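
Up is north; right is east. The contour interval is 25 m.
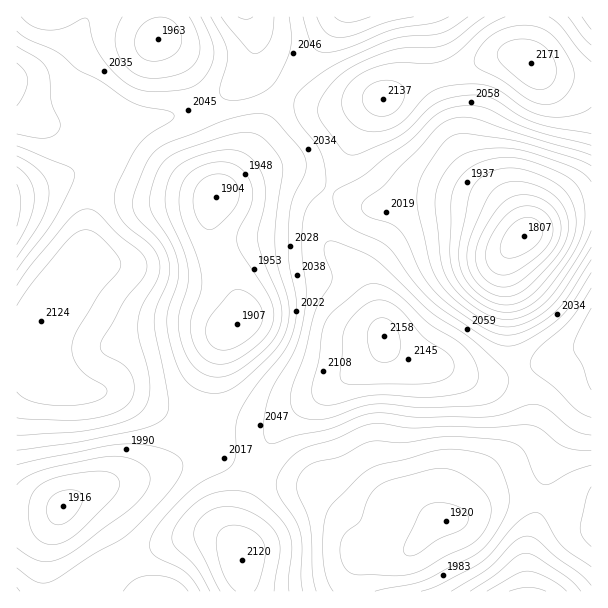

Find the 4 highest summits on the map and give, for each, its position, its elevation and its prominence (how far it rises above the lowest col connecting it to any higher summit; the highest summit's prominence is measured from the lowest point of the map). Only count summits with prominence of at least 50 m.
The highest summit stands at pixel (531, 63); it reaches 2171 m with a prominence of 364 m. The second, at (384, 336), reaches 2158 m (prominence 107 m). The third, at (41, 321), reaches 2124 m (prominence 82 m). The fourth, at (242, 560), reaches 2120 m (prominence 82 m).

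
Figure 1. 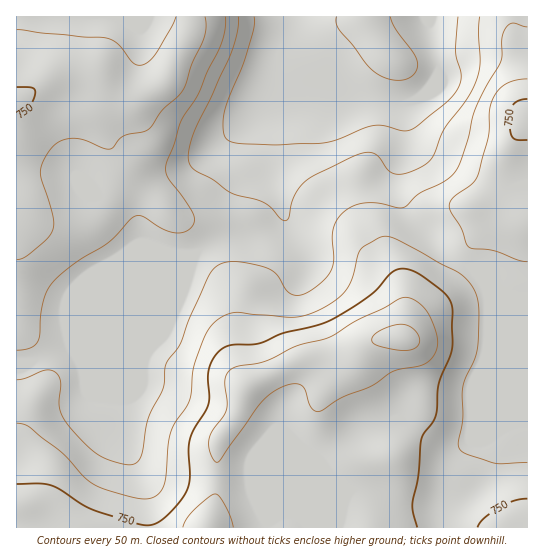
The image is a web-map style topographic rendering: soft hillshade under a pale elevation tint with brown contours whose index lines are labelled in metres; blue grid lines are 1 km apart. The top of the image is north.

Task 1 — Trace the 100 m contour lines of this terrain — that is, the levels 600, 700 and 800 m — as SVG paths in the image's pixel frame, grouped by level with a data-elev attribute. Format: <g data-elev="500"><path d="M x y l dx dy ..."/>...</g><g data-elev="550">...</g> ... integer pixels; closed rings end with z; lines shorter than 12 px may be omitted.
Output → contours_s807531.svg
<g data-elev="600"><path d="M480 17l-2 16 2 30-3 16-10 19-23 31-10 25-4 7-15 9-17 4-9-3-10-14-5-4-8-1-11 3-41 20-10 7-9 13-6 23-4 3-4-2-10-12-8-5-26-7-9-4-16-12-17-9-6-9 0-11 5-18 39-83 5-19 0-13"/></g><g data-elev="700"><path d="M527 463l-32 0-29-9-7-5-1-7 5-24 0-32 12-27 3-13 1-36-3-16-7-12-10-9-60-32-12-5-8 2-18 11-3 6-6 23-5 11-10 10-16 10-15 6-13 2-59-4-12 4-10 8-7 11-10 27-6 39-14 21-4 10-7 52-4 8-6 4-8 2-11-1-26-7-14-6-10-7-27-29-29-22-12-4"/><path d="M17 260l6-2 8-6 16-13 6-9 1-7-1-8-13-42 3-11 7-12 9-8 14-4 10 2 20 8 7 1 13-13 20-4 6-3 13-19 16-14 6-9 8-24 12-26 2-11-1-9"/><path d="M527 79l-10 1-10 3-6 5-6 6-5 13-1 28-11 40-7 9-18 14-4 8 2 7 10 16 5 14 3 4 4 2 21 2 24 9 9 2"/><path d="M176 17l-5 10-16 27-7 8-7 3-8-2-14-18-10-6-92-9"/></g><g data-elev="800"><path d="M233 527l-7-20-7-11-4-2-6 3-16 14-7 8-3 8"/><path d="M216 462l2 0 3-2 40-57 9-9 11-6 12-4 8 1 4 5 6 18 4 3 4 0 23-14 31-12 20-13 26-6 8-4 8-9 3-11-4-15-7-16-13-11-7-3-5 1-19 11-27 12-27 17-33 8-31 15-26 5-8 3-4 5-2 7 2 21-1 8-3 7-10 13-4 9 1 13z"/></g>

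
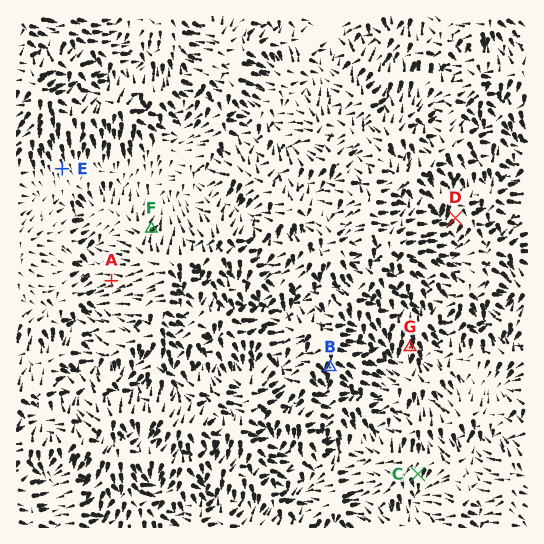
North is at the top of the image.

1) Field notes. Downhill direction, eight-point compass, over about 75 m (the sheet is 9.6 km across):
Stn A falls W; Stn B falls S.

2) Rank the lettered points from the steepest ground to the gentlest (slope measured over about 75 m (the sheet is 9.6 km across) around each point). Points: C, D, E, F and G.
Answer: G F D C E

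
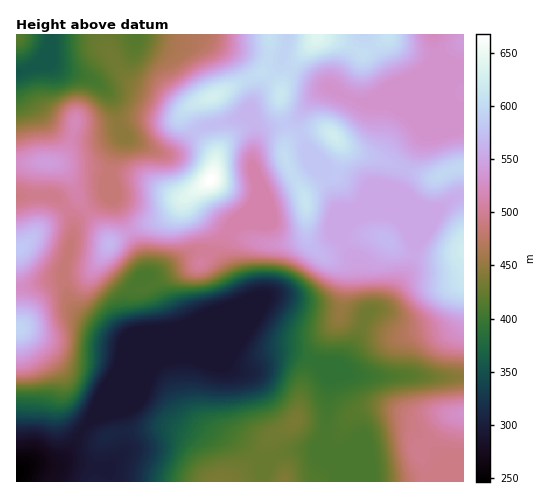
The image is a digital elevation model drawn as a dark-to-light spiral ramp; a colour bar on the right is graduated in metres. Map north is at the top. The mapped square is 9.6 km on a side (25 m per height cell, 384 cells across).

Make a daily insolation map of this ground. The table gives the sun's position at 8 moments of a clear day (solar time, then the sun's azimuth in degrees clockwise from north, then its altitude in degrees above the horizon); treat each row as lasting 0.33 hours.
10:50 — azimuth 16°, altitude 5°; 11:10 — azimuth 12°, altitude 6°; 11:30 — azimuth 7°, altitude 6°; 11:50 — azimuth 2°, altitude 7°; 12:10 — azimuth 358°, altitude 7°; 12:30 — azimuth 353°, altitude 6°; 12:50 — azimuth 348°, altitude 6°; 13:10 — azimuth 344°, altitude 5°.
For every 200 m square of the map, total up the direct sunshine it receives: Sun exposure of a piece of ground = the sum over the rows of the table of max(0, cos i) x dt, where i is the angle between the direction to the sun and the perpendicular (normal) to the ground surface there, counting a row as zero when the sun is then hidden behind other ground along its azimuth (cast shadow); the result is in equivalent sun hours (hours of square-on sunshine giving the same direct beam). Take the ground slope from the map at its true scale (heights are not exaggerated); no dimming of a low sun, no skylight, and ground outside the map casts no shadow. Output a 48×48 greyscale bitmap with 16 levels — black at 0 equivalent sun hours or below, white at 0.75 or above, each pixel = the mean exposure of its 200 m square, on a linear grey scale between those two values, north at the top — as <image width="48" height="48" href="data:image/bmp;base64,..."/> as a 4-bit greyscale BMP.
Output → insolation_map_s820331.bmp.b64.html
<image width="48" height="48" href="data:image/bmp;base64,Qk32BAAAAAAAAHYAAAAoAAAAMAAAADAAAAABAAQAAAAAAIAEAAATCwAAEwsAABAAAAAAAAAAAAAAABEREQAiIiIAMzMzAERERABVVVUAZmZmAHd3dwCIiIgAmZmZAKqqqgC7u7sAzMzMAN3d3QDu7u4A////AFVmZmZmZmZ3d3d2ZmZmdmZmZmZmVVZmZiNEVVZlZmd4iIiHd2Zmd2ZmZmZVREVWZhESNFVVVmd3iImYh3ZWd2ZmZmZVRFVVZhABI0VERVZmZ4mYh3ZVVVVlVWZURVZVVAAAEjVlREREV3h3d2ZlRERVVVVURWZUQwAAACV3dmVVZ3d3d3d2VERWVVVERWVDMgAAABNYmYh3d3eJmZmYdlVmZVQ0VWVDMwAAAAJVZnmYiJmru7u6l3ZmZlRFZ2ZmdwAAAAFFZmeYiZq8zN3LmHd3d3Z4mqq8zAAAAAElVVV4iZqrvMzLmId3eIibzd3u7gAAAREUVVVniJmZmqqpmId3d3iZq7u6qwAAAjISRURXiIiIdmd3iIdmZmVVVVQyIgAAEkQyM0RFZ3ZVVURFeIdmVUMhEREAABEREkVUMzREQzQzRVREVmVDMzIhERAAAAASNERDEiIjIhEjM0VVVVQxEjQzMyIhERI1ZkMRAAAREQABEiNFVVQyEkVVVUMzM2Vnh0IAAAAAAAAAAAASNFVUMzVndlRDM6mIdkEAAAAAAAAAAAAAASI0QyJGZTIREbuXZTEAAAAAAAAAAAAAAAABEQABIhAAALuoZDEAARAAAAAAAAAAAAAAAAAAAAABEXiHZDEAASIQAAAAAAAAAAAAAAAAASNEQzRWZUIAAAEAAAAAAAAAAAAAAAAAAlZmVQEkVlQgAAAAABEAAAAAAAAAEjIiI0VVVRESRmZAAAAAACRBAAAAAAATVVVDI0VVREISRWdSEAAAAAIzEQAAABJWZVRDRGd2VXUyNWZmUgAAAAACMzRVVDRnZUREVmaIdqhkRFaJpyAAAAABNWiZhURWZmZmdmZ5mLuoVEabynQyAAAAJGZnZDJFZmeIdmZomczLhUabuphkEAAAAlZlQyM1ZmZmZmZnmqq6hUaJmIdTMhAAADZVM0VEVVZmZmVVeWZ2VVZ2ZmVVZkEAACVTI1dTI0ZmZlIRRjMiI1ZmVUV5u5QQE1ZSI3hkNEVmVTIREhERE1VVVWet/9p1Z3ZCJIhlVURDI0VUITMiNFVWaJvf/+yod2UyNnZlVDIzRXmpZHd3dmZ3ms3aiZqpZEMzRmZUIjRWaJq8u7u7qHd4mrpzAUeqcxI1ZmUxE1Z3eImrzMzMp2Znd3UgACe8pSE2h1QiR4mId3d4mszLlkRWZUMhADaaqFNGd2VWmqmIh2ZmZru6h1VnZURVMiIjZ2VEVnis3KiIh2ZmZqmZmpmZh2eJhSAAE1VCJHrN2od3dmZmZZiKzv3Kh3iaumMQATRDI2m7mGZmZmZmVaqr7/64ZneK3tuGQhJFVEZ3ZURFZmZmZbu7zMqFVWd5zv/tpjI2dkMjMhEkVWZmZomqmHZEVniJrO//7IVGdjEAEQARI1ZmZiVndlQ0V4iIib3v7blmZSAAAREQATRWZQJWZURFZniHd4q7uphlZTAAATQhATRVVBE1VVVWZmd3Zmd4dmVVVlIRFGZTI1ZmVURWZmZmZmZmZmZmZlVVZmVVVmdlVWd3dg=="/>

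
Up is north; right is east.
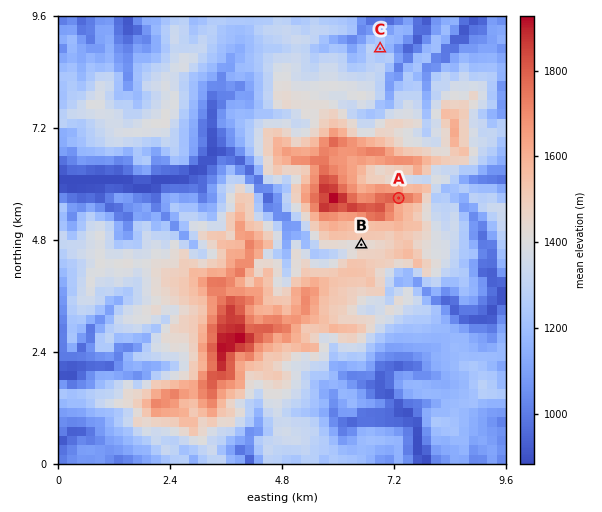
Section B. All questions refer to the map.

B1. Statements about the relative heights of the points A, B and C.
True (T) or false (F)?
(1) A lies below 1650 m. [F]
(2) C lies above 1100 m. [T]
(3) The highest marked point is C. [F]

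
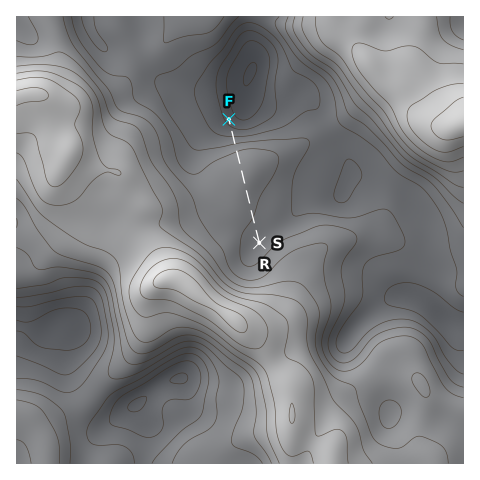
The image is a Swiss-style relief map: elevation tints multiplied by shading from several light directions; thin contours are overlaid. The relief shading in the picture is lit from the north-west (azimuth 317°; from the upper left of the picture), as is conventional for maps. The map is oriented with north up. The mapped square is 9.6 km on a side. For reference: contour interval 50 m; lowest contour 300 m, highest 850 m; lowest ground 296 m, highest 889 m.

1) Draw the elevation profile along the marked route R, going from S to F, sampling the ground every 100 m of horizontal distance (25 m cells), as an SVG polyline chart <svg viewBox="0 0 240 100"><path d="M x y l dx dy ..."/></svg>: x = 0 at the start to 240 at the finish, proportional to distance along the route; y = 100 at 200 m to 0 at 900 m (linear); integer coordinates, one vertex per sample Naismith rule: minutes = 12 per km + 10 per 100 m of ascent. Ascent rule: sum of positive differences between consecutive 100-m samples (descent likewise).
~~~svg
<svg viewBox="0 0 240 100"><path d="M0 54l9 0 9-1 8-1 9-1 9 0 9-1 9-1 8-1 9 0 9-1 9-1 9-1 8-1 9-1 9 0 9 0 9 1 8 1 9 2 9 3 9 3 9 5 8 4 9 4 9 4 9 2 8 2 3 0"/></svg>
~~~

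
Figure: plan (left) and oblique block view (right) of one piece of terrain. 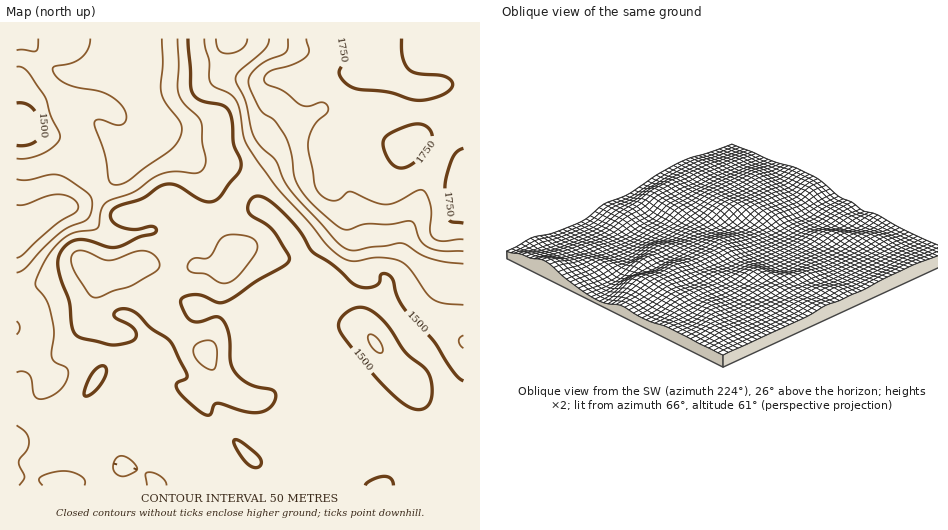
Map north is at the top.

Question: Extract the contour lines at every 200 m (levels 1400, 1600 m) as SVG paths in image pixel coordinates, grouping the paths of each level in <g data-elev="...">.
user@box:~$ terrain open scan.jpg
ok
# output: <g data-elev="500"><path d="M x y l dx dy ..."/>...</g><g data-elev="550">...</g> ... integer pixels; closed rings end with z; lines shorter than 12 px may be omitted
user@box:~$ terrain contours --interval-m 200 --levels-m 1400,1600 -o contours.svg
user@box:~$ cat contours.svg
<g data-elev="1400"><path d="M17 321l3 7-3 7"/><path d="M17 179l11 1 24-6 9 2 27 17 3 5 1 6-1 10-4 5-18 8-8 5-18 17-17 19-9 5"/><path d="M38 39l-2 12-19-1"/><path d="M162 39l1 24-2 29 5 11 14 20 2 5-1 6-5 10-8 8-40 29-12 4-5-2-2-3-4-26-11-31 2-3 3-1 17 6 6 0 4-6-1-9-8-9-12-8-30-6-11-4-7-6-4-7 1-3 16-4 11-5 7-9 2-10"/></g><g data-elev="1600"><path d="M269 39l-3 9-27 23-3 5 0 5 10 21 5 26 4 10 7 9 14 13 8 21 11 15 41 45 12 9 8 0 46-7 28 15 15 4 18 2"/></g>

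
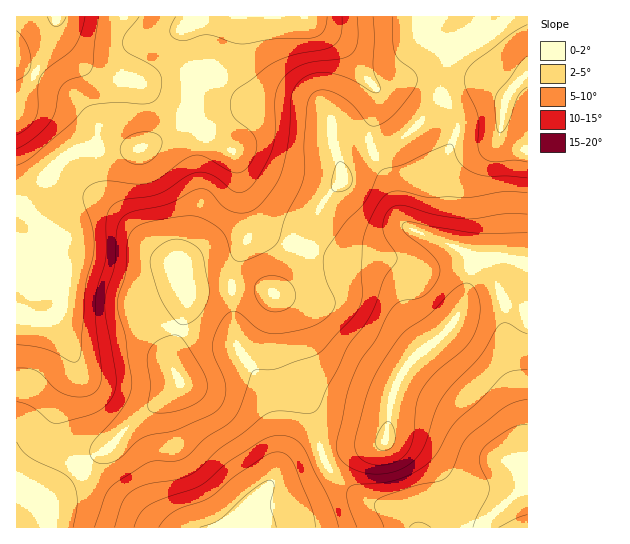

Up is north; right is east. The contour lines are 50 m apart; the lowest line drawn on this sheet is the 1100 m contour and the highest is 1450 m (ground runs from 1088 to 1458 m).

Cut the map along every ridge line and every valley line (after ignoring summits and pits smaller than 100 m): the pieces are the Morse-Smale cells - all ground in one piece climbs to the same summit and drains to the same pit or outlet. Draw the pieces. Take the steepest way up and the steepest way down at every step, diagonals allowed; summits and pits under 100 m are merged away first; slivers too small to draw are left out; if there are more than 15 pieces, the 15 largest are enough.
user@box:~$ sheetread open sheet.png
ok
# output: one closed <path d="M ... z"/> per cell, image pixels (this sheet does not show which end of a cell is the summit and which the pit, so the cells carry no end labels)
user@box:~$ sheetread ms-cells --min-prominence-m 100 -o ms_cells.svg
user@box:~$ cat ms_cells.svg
<path d="M483 16l-21 23-16 6-16-2-7-6-3-7-1-14-205 0-21 7-6 4-2 10 7 32 0 36-7 14-15 14-33 16-52 0-15 4-15 13-33 39-6 1 1 282 10 3 18 10 38-36 26-17 20-23 36-26 14-14 1-4-8-15 0-13 13-43 2-19-2-4 2 2 68-1 20 5 13-11 7-9 17-50 12-22 19-20 0-11 4-6 18-9 20-7 18-11 39-40 15-9 16-4 9 1 25 13 6-11 15-13 0-5-31-30-10-14z"/><path d="M527 75l-14 12-7 12-13-10-11-4-9-1-16 4-15 9-39 40-18 11-20 7-18 9-4 6 0 11-19 20-12 22-17 50-15 17-7 4 4 12 2 32 4 23 5 12 24 37 13 51 12-6 38-10 10-4 6-40 4-14 12-21 15-15 14-10 16-16 7-11 10-33 2-25 34 1 23 6z"/><path d="M255 288l-70 1 0 21-13 43 0 13 8 15-1 4-14 14-36 26-20 23-26 17-39 37 6 26 205 0-7-13 0-4 22-27 11-7 25-8 18-8-12-51-24-37-5-12-4-23-3-40-5-6z"/><path d="M471 256l-2 25-10 33-7 11-45 41-12 21-4 14-6 40-10 4-38 10-11 5-1 3 7 10 19 18 20 12 30 8 11 10 5 7 110 0 1-263-23-8z"/><path d="M213 16l-196 0-1 189 6 0 33-39 20-15 62-2 26-12 12-8 10-10 7-14 0-36-7-39 5-6z"/><path d="M325 461l-44 16-11 7-22 27 5 14 4 3 159-1-4-6-11-10-30-8-20-12-19-18z"/><path d="M527 16l-43 1 3 8 10 14 30 29z"/><path d="M481 16l-60 0-1 14 3 7 7 6 16 2 16-6 14-14z"/><path d="M21 488l-5 1 0 38 33 1-1-15-4-11z"/>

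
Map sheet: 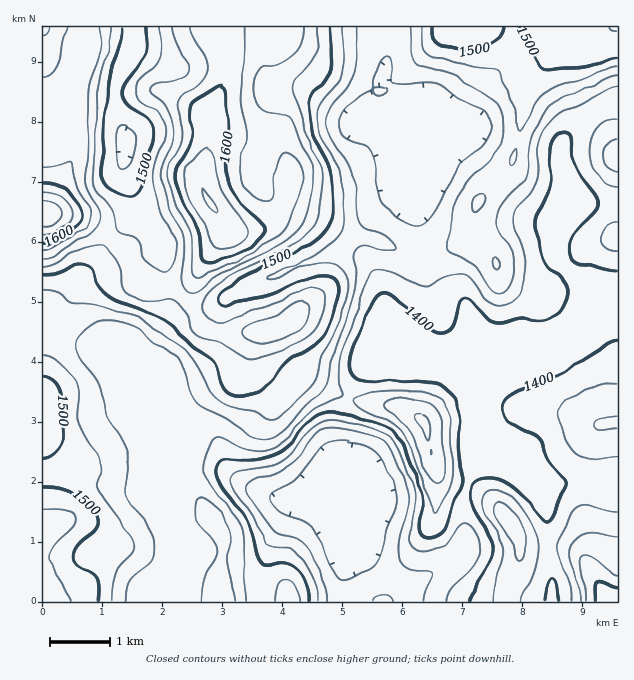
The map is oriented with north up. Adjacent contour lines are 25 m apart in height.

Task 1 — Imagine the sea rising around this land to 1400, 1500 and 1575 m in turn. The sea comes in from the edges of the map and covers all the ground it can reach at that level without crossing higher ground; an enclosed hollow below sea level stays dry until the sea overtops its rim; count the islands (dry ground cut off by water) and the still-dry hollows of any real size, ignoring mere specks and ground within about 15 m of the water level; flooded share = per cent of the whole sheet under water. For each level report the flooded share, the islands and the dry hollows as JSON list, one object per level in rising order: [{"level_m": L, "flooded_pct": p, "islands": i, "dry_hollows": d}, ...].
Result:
[{"level_m": 1400, "flooded_pct": 20, "islands": 0, "dry_hollows": 0}, {"level_m": 1500, "flooded_pct": 73, "islands": 0, "dry_hollows": 0}, {"level_m": 1575, "flooded_pct": 94, "islands": 0, "dry_hollows": 0}]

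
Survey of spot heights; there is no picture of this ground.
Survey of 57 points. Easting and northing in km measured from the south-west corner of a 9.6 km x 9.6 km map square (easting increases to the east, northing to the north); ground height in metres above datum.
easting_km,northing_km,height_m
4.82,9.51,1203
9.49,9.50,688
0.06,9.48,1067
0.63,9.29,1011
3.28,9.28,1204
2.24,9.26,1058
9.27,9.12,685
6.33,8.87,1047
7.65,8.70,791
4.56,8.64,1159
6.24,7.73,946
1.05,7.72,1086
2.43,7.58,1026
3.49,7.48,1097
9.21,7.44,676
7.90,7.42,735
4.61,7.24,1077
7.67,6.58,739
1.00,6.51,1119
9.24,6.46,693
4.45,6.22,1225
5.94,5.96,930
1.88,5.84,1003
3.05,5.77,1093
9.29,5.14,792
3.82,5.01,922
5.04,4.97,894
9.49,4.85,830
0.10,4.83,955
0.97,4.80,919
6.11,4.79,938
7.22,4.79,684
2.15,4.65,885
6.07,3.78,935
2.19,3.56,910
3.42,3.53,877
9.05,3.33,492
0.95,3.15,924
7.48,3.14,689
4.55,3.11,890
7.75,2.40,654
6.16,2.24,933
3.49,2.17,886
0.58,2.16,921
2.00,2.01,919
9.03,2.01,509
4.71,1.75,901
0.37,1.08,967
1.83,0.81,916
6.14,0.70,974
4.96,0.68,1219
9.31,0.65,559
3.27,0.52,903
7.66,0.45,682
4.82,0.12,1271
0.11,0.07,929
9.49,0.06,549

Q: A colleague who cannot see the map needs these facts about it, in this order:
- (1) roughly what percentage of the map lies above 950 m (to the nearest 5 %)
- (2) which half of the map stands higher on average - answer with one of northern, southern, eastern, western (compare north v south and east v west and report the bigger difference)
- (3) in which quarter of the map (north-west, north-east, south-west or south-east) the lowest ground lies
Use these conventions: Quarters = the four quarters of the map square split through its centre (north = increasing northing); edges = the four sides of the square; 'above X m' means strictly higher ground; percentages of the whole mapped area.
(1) About 35 % of the map lies above 950 m.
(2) Taken as a whole, the western half is higher than the eastern.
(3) Look to the south-east quarter for the lowest ground.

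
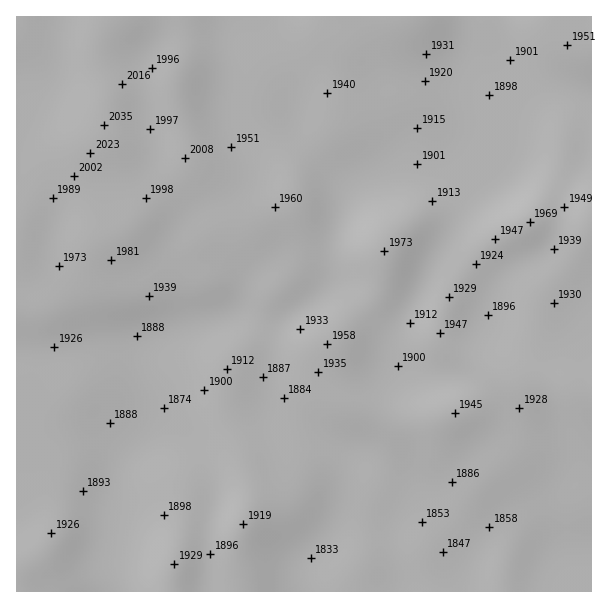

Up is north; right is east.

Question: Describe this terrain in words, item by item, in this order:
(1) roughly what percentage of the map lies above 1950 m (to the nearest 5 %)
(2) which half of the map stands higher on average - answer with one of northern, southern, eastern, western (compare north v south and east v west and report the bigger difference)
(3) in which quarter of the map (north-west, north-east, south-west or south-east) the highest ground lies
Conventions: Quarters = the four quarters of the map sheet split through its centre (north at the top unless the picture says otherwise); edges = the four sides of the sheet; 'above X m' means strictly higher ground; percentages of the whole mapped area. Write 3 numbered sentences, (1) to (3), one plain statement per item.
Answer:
(1) Roughly 25 % of the ground is higher than 1950 m.
(2) Taken as a whole, the northern half is higher than the southern.
(3) The highest point lies in the north-west quarter of the map.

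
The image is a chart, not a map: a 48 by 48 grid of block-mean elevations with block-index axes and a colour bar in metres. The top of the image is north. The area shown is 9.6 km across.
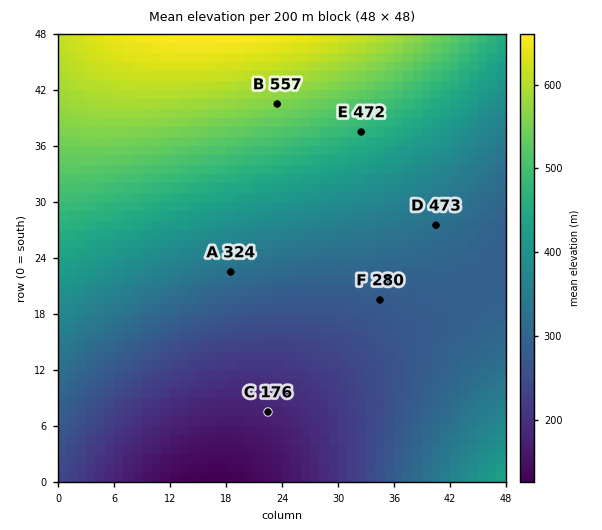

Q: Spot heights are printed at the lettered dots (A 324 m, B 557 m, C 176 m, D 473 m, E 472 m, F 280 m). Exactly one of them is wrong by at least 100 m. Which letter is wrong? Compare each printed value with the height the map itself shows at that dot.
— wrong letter D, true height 323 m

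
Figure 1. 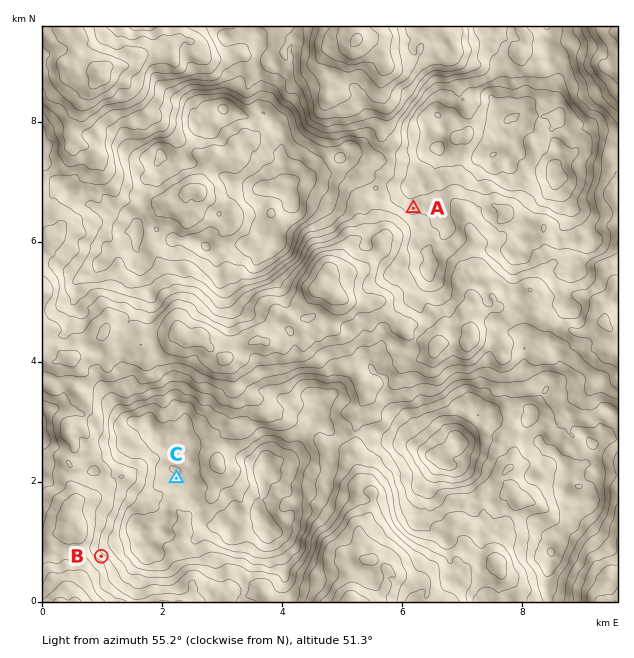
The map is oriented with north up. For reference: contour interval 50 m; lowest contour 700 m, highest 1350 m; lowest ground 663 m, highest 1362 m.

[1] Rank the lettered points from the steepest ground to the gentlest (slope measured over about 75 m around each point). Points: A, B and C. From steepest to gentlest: B A C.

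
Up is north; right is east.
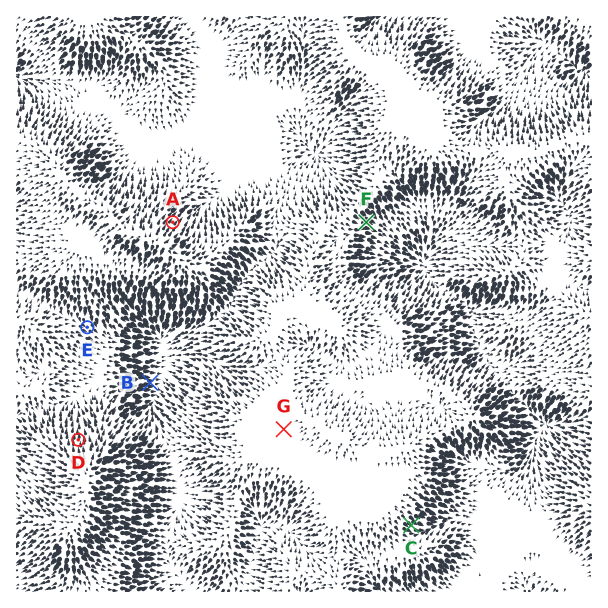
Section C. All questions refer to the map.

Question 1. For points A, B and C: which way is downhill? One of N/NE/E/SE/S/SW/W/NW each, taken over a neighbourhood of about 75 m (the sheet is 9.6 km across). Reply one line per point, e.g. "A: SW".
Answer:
A: NE
B: E
C: SE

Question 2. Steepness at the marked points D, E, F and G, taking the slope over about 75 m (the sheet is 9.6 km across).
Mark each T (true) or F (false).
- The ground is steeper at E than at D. F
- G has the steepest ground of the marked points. F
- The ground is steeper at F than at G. T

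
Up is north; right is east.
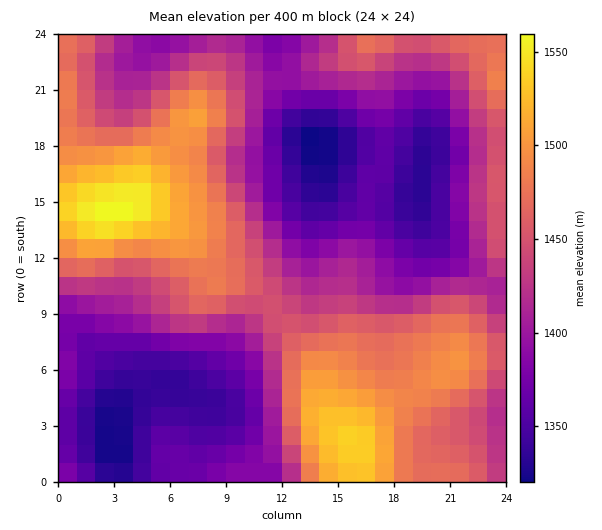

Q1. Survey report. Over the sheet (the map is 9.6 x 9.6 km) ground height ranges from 1320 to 1560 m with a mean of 1425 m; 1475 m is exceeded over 21.6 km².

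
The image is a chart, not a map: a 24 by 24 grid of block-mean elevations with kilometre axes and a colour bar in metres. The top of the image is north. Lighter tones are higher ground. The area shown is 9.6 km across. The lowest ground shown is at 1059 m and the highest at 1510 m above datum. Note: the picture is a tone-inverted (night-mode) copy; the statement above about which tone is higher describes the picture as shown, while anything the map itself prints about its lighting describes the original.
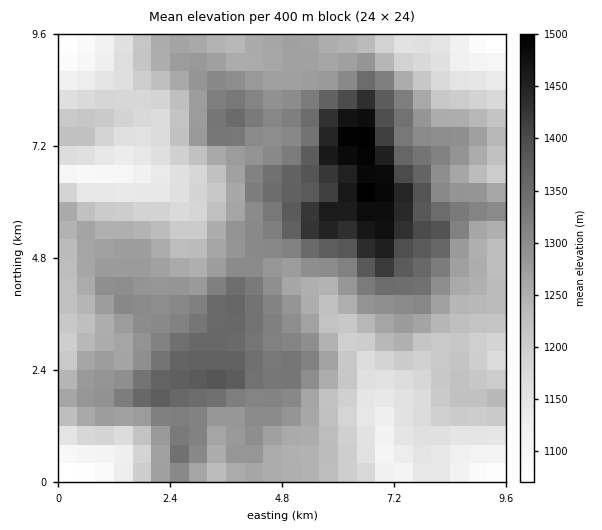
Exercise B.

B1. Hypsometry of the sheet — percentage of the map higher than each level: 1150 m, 90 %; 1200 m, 76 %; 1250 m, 57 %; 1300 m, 32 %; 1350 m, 15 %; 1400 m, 7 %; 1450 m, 4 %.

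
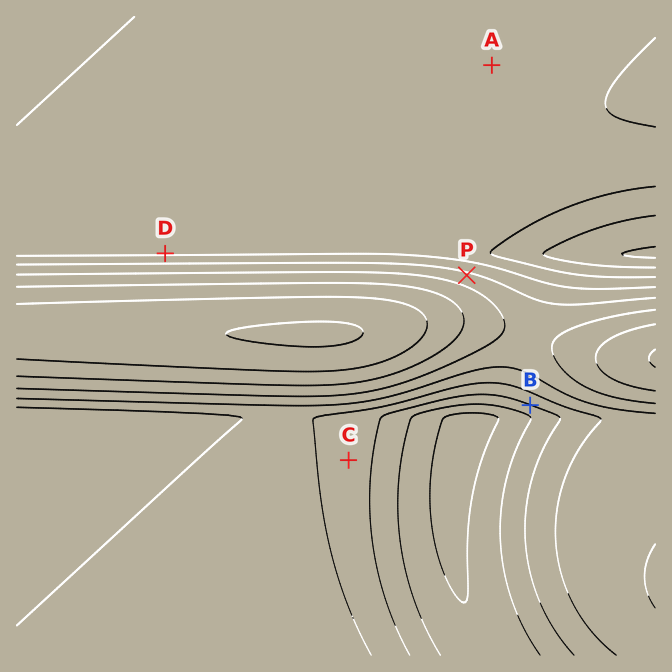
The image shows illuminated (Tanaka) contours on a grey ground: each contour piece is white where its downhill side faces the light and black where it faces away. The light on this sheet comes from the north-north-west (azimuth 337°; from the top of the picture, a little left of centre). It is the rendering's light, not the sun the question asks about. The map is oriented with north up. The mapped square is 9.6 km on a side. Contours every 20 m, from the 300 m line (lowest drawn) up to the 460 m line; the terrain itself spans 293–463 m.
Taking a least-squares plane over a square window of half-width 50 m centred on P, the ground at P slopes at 6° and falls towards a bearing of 15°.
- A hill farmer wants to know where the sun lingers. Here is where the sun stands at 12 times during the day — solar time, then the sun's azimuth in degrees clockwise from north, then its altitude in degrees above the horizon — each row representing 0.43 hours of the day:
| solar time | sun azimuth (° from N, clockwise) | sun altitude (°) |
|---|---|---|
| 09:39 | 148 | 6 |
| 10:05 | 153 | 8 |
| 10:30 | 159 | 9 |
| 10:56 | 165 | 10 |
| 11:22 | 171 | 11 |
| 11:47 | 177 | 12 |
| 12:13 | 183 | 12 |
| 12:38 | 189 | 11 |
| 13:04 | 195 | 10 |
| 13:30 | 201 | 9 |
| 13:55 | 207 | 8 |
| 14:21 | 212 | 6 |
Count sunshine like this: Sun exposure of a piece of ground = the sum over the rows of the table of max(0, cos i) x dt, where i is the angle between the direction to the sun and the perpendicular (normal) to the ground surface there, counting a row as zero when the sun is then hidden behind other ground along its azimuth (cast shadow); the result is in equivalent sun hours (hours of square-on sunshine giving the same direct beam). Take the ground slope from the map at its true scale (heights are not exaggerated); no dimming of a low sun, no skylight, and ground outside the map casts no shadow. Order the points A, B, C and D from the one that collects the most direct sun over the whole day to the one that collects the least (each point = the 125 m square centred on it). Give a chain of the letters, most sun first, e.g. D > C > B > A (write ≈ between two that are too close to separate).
B > C ≈ A > D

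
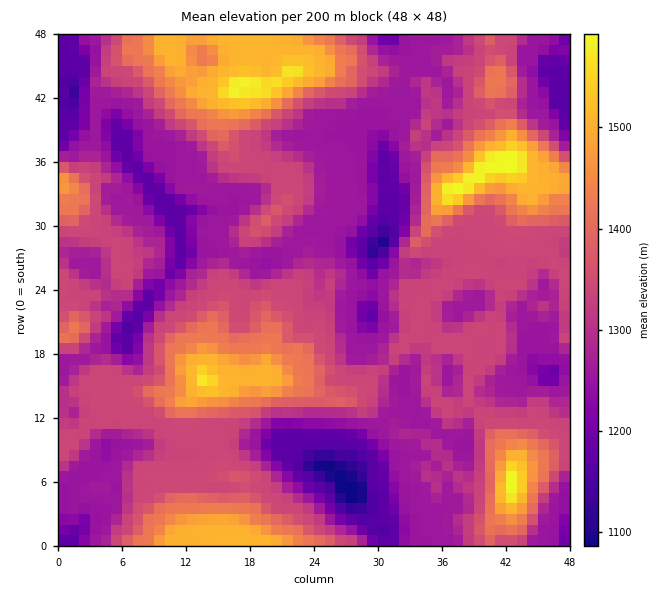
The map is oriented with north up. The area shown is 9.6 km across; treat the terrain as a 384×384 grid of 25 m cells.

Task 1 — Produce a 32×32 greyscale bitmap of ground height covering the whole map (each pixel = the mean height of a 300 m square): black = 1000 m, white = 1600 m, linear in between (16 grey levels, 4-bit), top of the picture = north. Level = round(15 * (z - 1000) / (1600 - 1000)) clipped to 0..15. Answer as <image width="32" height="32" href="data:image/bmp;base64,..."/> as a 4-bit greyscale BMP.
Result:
<image width="32" height="32" href="data:image/bmp;base64,Qk12AgAAAAAAAHYAAAAoAAAAIAAAACAAAAABAAQAAAAAAAACAAATCwAAEwsAABAAAAAAAAAAAAAAABEREQAiIiIAMzMzAERERABVVVUAZmZmAHd3dwCIiIgAmZmZAKqqqgC7u7sAzMzMAN3d3QDu7u4A////AEVom83d3dy6mHVFZmiZl2VlZ5q8zMy6qYZURWZ4q7lmZmaJq7u7qYhkNEZmZ5zbdmZ2iZmZmZh1QyRWZ3ic65Z2ZomZmZmHVDI0Vnd3nOyoh2Z4iIiYdUQzNFZ3dpvcqYhmZ4iIh2REREVnd2aLu6mIiIiJmIh1VVVmd3Z3iZmYeImJq7qqmIiIiHZoiIiIh4iZmrvdzLu6qph2eHh3d3d4iYib3t3du5mIdnhoh2ZWZ4dnq93MzLuYd4d4eIh2ZphlR5u7u7uqmGZ4iIiIdmeqdUaZq6mqmYdmaIiIiHZomYdVeJqZmZiHZGiId4h3eJiHdGeJmZmYh2Z4iHd4h3iYeIZWeIiIiIhmaIiIiIh4h3iHZGd3Znh3ZGd4iIiIiHd4iHRWZ3ZnZlNHmIiIiIiIiIdkZniYdmZUNZmIiZmIqYd2VGZnmYdmZUWLqZmqqrqGdUVmZnmYdmZEfNyqvLvKh2RWZnd4mHZmRXzv3N3cmYdVZmeIiIh2ZkZ7vf/93Gd1RmZomYiHZmZWeave/blWZFZniamHZmZmZoeJvNuWRWVmeau6qYdmZmZ4eJqoZUVmZ5q83cuYd3ZmeHiZhmRFd4irze/uy6mHdnhoqpZURHiavMze3e3bqIZ3eJuWRER5q8273d3d26h2Z4iZhlVFeavdzN3d3LqXVmZ4mYZl"/>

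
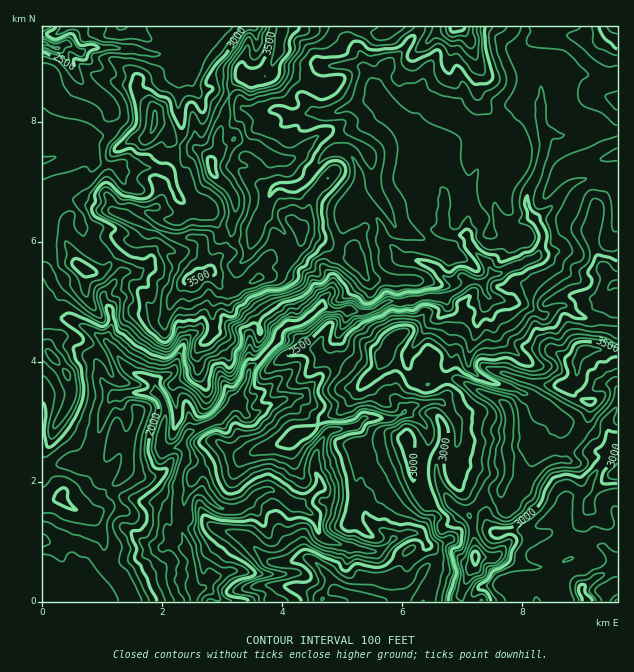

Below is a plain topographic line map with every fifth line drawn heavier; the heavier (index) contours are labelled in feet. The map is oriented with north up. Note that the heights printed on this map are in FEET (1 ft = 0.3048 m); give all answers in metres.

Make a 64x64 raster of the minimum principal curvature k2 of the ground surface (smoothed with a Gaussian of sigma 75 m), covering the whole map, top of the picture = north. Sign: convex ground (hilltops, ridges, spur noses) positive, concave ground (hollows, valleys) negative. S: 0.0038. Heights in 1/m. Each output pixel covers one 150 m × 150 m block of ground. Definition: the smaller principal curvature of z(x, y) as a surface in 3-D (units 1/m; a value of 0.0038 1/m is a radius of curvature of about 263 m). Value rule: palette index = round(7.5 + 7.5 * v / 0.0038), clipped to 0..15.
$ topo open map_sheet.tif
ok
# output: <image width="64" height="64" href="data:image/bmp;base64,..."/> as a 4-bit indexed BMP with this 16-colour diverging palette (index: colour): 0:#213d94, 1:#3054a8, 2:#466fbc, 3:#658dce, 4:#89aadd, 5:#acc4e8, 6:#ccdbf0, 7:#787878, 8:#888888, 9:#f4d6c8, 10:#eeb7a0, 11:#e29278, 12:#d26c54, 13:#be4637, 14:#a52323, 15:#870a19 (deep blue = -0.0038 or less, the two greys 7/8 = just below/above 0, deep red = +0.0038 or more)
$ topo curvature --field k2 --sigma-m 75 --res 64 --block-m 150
<image width="64" height="64" href="data:image/bmp;base64,Qk12CAAAAAAAAHYAAAAoAAAAQAAAAEAAAAABAAQAAAAAAAAIAAATCwAAEwsAABAAAAAAAAAAlD0hAKhUMAC8b0YAzo1lAN2qiQDoxKwA8NvMAHh4eACIiIgAyNb0AKC37gB4kuIAVGzSADdGvgAjI6UAGQqHAId4h3Z3h3d4RYRUNGdmZph3iIh3h1VZhYlmd3eIlhZ2d3h3Z3iHd3ZVVoiIeIh2d5d3d3d3ZFd1E0Znd3djOJd3d3Z3eHd3d1ZUVmVVVmRWdld3d2d1RmZlNGZ3d2VDZ3d3d3d4d3d3R2UxESNERXiFeHZ3Z4ZEaaVUV3iHd4ZFd4d3h2Znd4c2d3ZniId4h3VoZWZlhjaJlZdGd3eIiHV4d3d4iGZmdTeHd3dmZ4h2ZDECWIZUR3iliFVnd4iHZnd3d3eIZVVVRnd3h2VndlEAJGUliDMzRnVndWd3dmZoZnd3d3VXdnRXiHiIVXeHIWh3h0MiNoM1VCNVd4dnd3dnd3d2RXh2dFiXd3dHdocWmZdlaGVGllZjRENGd2d3d3eIiIdoiHZlN3ZUVVh2ZDV4hmd3ZmNGeWR6l1VWZ4h2d4h3iHh2Z1ZHUBEleHVEdWd2eHdnlXh3ZXmXdlZniHZ4h3d3VEVnVlUkd0NnQ1R2Z3Z4dmh1eFVmiIeHVmZ3ZmiYd3Znd3ZEZEiIdTNGhjRnd3d2eGZ2RneYeIdlZVZlaIdnd4iIiEKVWIh3ZXeINWd3d3aHV3Vmd3d3d2VWRXhmZmd3eIdoYIZXiHZmd3Ymd3d3Z4dYdWdmZ3d3VndiaWVmZ3d4d0aCRWd4d3Z3dSd3d3dnd0h1d2eHdmd3iHU2dmd2d3d2Q1NGd3iId3h2FoiHd2d3R3Vnd4h2Znh2ZlZ3Z3Zod3dCQlmId3h3iHcjmYd2eIhWdld2d3Z3d3dmVlhmdliHd0KDFplXdnd4iGBGdnd5qEV2V3dndnd3eHdlSHZmR4d3UHYgA1hld3iHZBADd2eWJoZXd2h1eHdmdkZIh2dGhohwdzYwN0RXiGZmiGEAATNohGd2V4V3dmVmRUeIZ1R3qoBmKJUER1RmZ2V3dVeFNFdEdlVohnZVVohiVnh2dEVmMGRHiENWdjNEVnd4Z3VlMjZmd3l0RFZ3iYNmeHZkQzQVhFeXNCZWd1NomIh2ZXiYVWiHUgNXiIdWc2aIdkaIdDV1iHM2BHRXhjaIeIdmiIhmd0ADZ3Z4eHZVV4llWHMTUiWIcngBmFRoZFZnd3Znd2diF4h3VFRod3Znd1VnMmd3I3dUiSA4hkaHZ3ZYhleHZmGIeGMjRYh3dnh1VnYWd3dAh3Z2NAOYZ4dmZnmGRol2cnZmNGiGeIeGhlZ3Ykd3eXBZl3g1YDZ4llVnd4dTiXZ0Z2VneIVpmJV3iIUjd3eKgQaJiCWjB4Z3M4hnmZRHZ3ZXZ3aHdXd3ZHd1ImJneIlkUmdSNHQAJXlxd3eJl1Znd1dnZ4dWdlVVZVNHgWl4iGWFZkhlZmMQOINEV4iFZVZ3VndndEd0NFZ3ZXhwWXh3doZmd2Z3dnQBAAAARVWYRHhld2ZGVEZ3h3dmhzNWeFiGh2eHdVVWd0F2WJIAAAAUmHREVWmHd4eHd2eGNHd3V3eHWIhnZod3UjZ4lkhmQ0I4Y3h3ZniHd4dnd2ZzSHZ2eZdnZnh3mIZmJniXaHmIZkIjd4d3d3VWeGZniYY0RnZoh4hlaIeIZXQ2eHZ3iIUlRXMjZ4d2Z3h2V3iHZlZlVmZ3h2RHd3d3VGeIdmZUImhncmQRRmd3aJZnd3VWaIdXZVZ3h0WId3dlZ4h2dVVneYYVaIUjVmVWdmeHZWaIh1VmZ3Z3VHd2eHZWmHZWd3d4cll3iHJ2ZmZWZ4dmd3dnd3eJhWZkaHWIdlaHdVh3d2VDiYd5knhnh2Znd2VENXh2Zod0Z2RXV4mGZneEeHdmRmRod3hieHiIdWaHRWd4h1RUVVV3dUZ5iIZmeGV3dnhYdXd3ZTWId3h1dmZXiYh2eHZlVWiGRYh3dmZmV4d3h1d2h3iFRld2eIV3d2Z3Z2V4ZWZlaIdVeGdmZmZ4h3eHV3d3d3RZZXd4dXd3ZZlkM1dWdlZodmVVV3dmVod3d4dnh3d3dEiFZ3dmd3dkd0RneFdmd3dVZkQ0eIZVh3d3dnd3eHd2N3dVZnd4eHVmRnd1V1aXZVdneGNYmER3Z3d2h3d4eIhFiHdmZmd3dlRFVVZnVodWdmiIdRaYNYhnd3eHeHd3iGN4iId3ZmZ2V2VmeGZml3ZmeHeIQkQ3iGd4d4d4d3d4c3d3d3iHdndXhnhXZYdnd1eHdnd1RWeIZ3d3d3d3d3iEaHd3eIiHd2RniYV0dmh5ZnZ2aHd2d3dnd3d3d3d3eHVmZ3d3h3d3dVZnh2N2WHd1Znd2iIdmZ3d3d3d3d3d4dWd2ZmZ3d3d2VVeIYnVXdXd4dmZWd3d3d3d4iHd3d3d1iIh3d3d3iHZVeJlThViGVVVWZUQ1Z3d2d3d3d3d3d3Z4d3d3d3eHZlZ3iFSEZ3RFVWd2d3ZWd2d3ZmZnh2Z3dnh3d3iHd3ZmZ3ZmZmRmVFdmVWaIiHZmZ3dnd2d2Znd2eHeIeId2Vnd3hmZnZnZ3iYh2VniIdmZ4d2eIZniHZ3Z3d3d2mHRod3eYd3ZldnmHiZZWZ4h2Znd3V4hXiHdnd3d3ZmaZZIZnd4dndmVneYZnZlZUM0VmVndVh1eHdnZnd3d3d5c2Roh3ZVZ3Z1VohFd3ZVZ3dWVEd2RmZ3dmZnd3d3d2ABIhERE1Znd3dVaFR4hlZ4hld3Q3hVZndmZnd3d3eHhHNJd3d3eId3d2VYVIdld2dlaJmDSGZ2eFVmaId3d3eGh1d3iYd3d3d3ZTIkZ3eIZ3Z3iIdFZql2Vndnd3d2eJ"/>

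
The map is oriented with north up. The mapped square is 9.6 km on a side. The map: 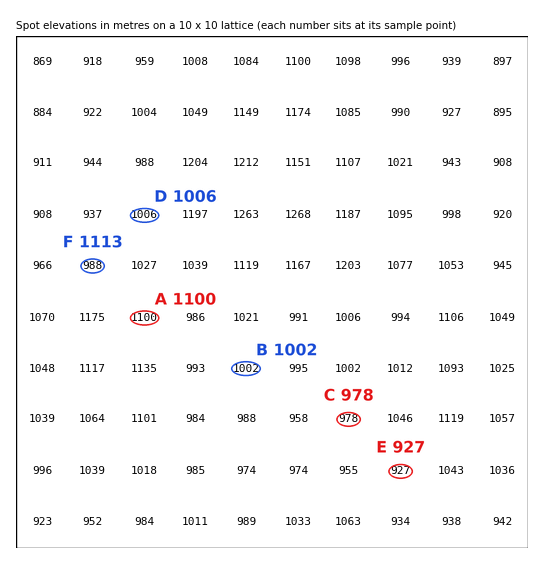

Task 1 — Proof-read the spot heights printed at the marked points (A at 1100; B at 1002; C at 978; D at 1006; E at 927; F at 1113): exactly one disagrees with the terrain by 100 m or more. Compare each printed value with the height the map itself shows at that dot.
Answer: F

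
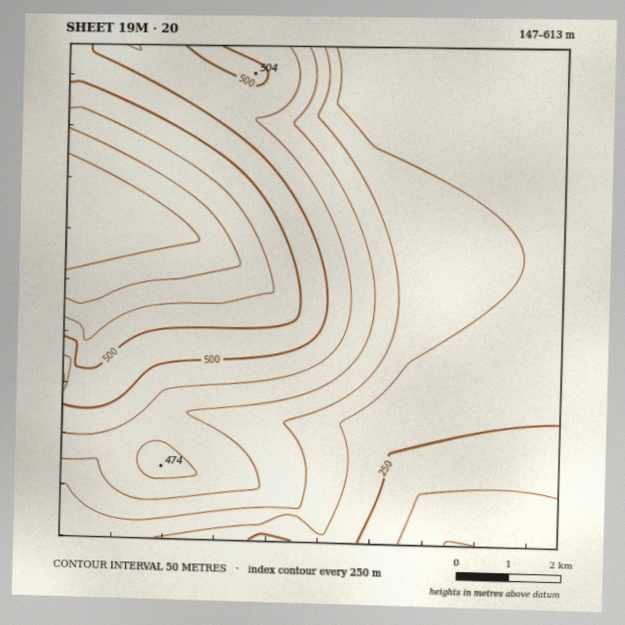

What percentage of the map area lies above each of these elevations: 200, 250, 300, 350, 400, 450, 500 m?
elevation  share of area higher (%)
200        97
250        92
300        68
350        51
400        38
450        24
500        9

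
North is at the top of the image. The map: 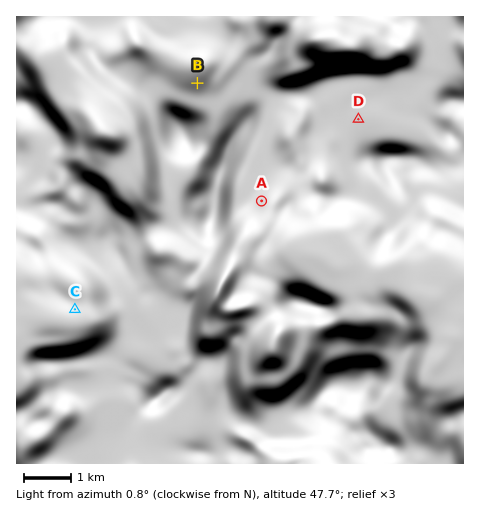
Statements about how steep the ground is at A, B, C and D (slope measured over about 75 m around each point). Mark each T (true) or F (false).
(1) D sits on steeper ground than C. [F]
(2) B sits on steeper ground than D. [T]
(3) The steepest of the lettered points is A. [T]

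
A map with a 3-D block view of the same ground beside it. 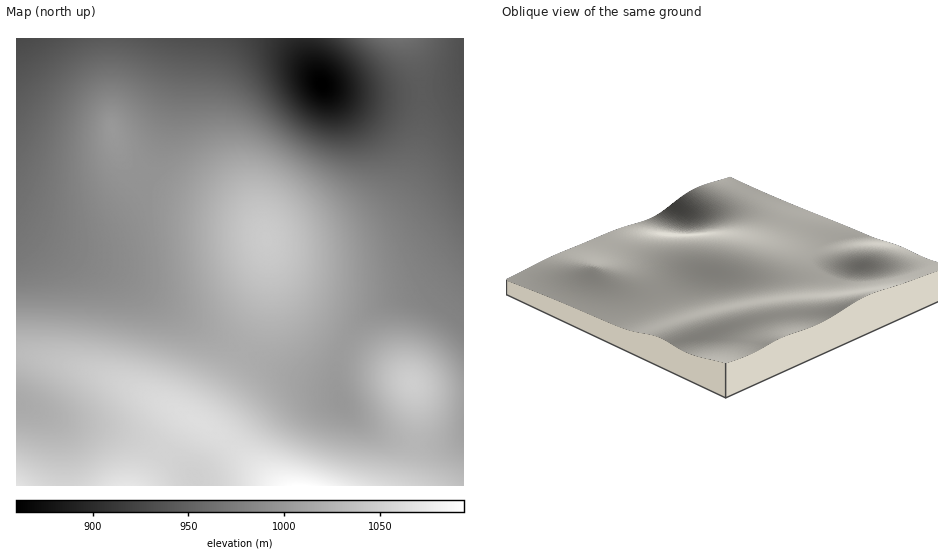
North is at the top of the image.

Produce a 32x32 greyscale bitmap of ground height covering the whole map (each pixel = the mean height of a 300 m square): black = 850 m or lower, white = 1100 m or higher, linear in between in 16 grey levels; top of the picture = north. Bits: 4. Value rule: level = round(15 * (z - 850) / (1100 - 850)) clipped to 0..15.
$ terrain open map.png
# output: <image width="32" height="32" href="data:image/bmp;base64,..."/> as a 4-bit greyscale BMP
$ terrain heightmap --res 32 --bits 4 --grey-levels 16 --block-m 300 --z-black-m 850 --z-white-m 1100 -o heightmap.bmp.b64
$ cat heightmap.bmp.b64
<image width="32" height="32" href="data:image/bmp;base64,Qk12AgAAAAAAAHYAAAAoAAAAIAAAACAAAAABAAQAAAAAAAACAAATCwAAEwsAABAAAAAAAAAAAAAAABEREQAiIiIAMzMzAERERABVVVUAZmZmAHd3dwCIiIgAmZmZAKqqqgC7u7sAzMzMAN3d3QDu7u4A////ANzMzN3dzMzN3u7u7dzMzLvMzMzMzMzMzd3d3czMu7u6u7u8zMzMzN3d3Mu7u7u7qru7u7zMzN3dzMu6qqqru6qqqru8zM3d3Mu6qpmaq7uqqqu7zMzd3cy7qqmZmru7uqq7u8zM3MzLuqqZmZq8y7qru7zMzMzLu6qqmZmqvMy6u7vMzMy7u6qqqqmZqrvLqbu7u7u7uqqqqqqqmaq7uqm7u7uqqqqqqqqqqpmaqqmYqqqqqZmZqqqqqqqpmZmZiJmZmZmZmZqqu7uqqZmYiIiIiIiJmZmaq7u7uqmZiIiIiIiIiImZqqu7u7qpmYiIh3iIiIiJmaq7u8u7qZmIiId3iIiIiZmqu7zLu6mZiIh3d3iIiImZqrvMy7upmIiHd3d4iIiZmaq7zMu6qZiId3d3eIiImZmqu7y7uqmIh3d3d3iIiZmZqqu7u6qZiHd3dnd4iImZmZqru7qpiId3d2Z3eIiZmZmZqqqpmId3d3ZmZ3eImZmZmZqpmIdmZmZmZmd3iJmYiImZmYdmVVZmZmZmd4iZmIiIiIh2VERFVmZmZneImYiIiIh3ZUMjNFVmZWZneIiHd3d3ZlQhEjRVZlVmZneId3d3ZmVDIRI0VWZVVmZnd3ZmZmZUMhESNFZmVVVWZmZmZmZVVDIiI0VmZlVVVWZmZVVVVUQzIzRWZmZl"/>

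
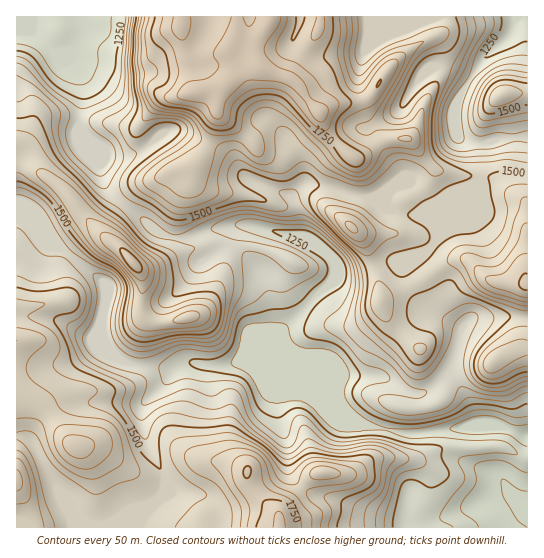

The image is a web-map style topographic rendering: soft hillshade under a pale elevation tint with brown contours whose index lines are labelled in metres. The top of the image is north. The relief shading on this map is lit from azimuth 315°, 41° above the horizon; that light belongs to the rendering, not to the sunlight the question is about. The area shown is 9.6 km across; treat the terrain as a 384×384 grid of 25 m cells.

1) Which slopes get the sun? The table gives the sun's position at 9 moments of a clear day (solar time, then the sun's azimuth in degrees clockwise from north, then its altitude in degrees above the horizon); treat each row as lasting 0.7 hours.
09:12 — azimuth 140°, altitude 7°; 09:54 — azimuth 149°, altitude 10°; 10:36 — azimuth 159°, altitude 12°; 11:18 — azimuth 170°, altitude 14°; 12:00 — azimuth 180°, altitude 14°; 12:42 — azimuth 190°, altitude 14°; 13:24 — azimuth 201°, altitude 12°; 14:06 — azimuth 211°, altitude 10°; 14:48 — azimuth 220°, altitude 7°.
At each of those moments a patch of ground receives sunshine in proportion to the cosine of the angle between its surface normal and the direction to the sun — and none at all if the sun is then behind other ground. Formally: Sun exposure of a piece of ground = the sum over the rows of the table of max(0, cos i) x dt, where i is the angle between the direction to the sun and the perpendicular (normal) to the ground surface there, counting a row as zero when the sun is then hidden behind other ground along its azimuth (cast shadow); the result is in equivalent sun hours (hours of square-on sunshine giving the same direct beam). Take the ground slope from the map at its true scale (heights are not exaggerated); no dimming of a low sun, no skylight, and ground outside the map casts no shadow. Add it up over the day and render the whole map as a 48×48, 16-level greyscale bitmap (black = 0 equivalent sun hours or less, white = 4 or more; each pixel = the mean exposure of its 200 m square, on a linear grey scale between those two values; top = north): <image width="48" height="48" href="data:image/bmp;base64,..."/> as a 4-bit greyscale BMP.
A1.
<image width="48" height="48" href="data:image/bmp;base64,Qk32BAAAAAAAAHYAAAAoAAAAMAAAADAAAAABAAQAAAAAAIAEAAATCwAAEwsAABAAAAAAAAAAAAAAABEREQAiIiIAMzMzAERERABVVVUAZmZmAHd3dwCIiIgAmZmZAKqqqgC7u7sAzMzMAN3d3QDu7u4A////AFVDRVVVVUQzRERENEREVlVEVVVUMiNERHYyRWZlVUMyM0VVQyIiNFVmZlVmUyM0RIYzRWd2ZVQzI0Z3UgARI2iZhlVmd2VERXQ0V4h3d2VVZniHQQAVirzKhmVmeHZVVUM1iqmIh1VomZdmQgAWq6mGZ4h2ZlVFZyJHu6mHZDR4h3ZEQxABIhEkabl1MzV3iRJIqYh2QiVlVEMgEQAAAAACRVRDRpu7lgNXdVVlMiVCEQAAAAAAAAAAAAASRVVmMEVVISIzIiQgAAAAAAAAAAAAAAAAAAAAEphjAAABISIQAAAAAAAAAAAAAliHUxESaYdTEAABEQAAAAAAAAAAAAACarve7bqsulVEMhEjMgAAAAABAAAAAAA1VDNHmr3dqUQzRVVVVCAAAAABAAAAAAEiESMzR63+yjMiIiEREjIAAAAAERERABARE3mFRq7+3UQzIQAAASIhAAAAERIiIiJFV6unVoq7zlVVQgAAJVVDMzIREiI0REeImqqpZURWind2QgATi7qYq7lCIjM0VYh4qoZ4dDESRVVUIiI2zu///+pkRENYmZeJqFIlZDEAIwABJnQ2m7z//sh1RERFZ2aKljETRDIQABEkaYU0Z1NGiIeJmHdDMzSJhUM0VUMyIlVniHUzRTAAATaJmZhjIiNnZVVWZ3iavRESNFQzNWMAABR3d3h1MiNERFZmaL7/7gAAASM1aIYgAANVVWeIUyNDIkZ2Z6y5hxAAABR6y3YwAAJERWiahDVjIjNXeIUiNDMiIkrutTMxABE0Voh1M0eFNEQ0eWEAIkQzNr7rMAATRCI1d1IAFJy4ZVVDMxABEUNEasuDAAACNEMzMQABOu7JiIZUEAABIjRVm5UQAAFGUyEQAAElrut1VVREMhESNEVXmVEAABSLyodUWL3d7HIRESNEREMjMlVplzAAEkeb3v/v/+u8pAABI1VEREREMlarhBABJXmZq8zcp0NmIAASRGZVRERFVLzKQQABSKl3d2VDEkdjEAJVRDR2VEREIcuEEAABNWdmZlQyWbp1aK3adURohlRCAHUhAAAAERJFZmZp3KmZrN7Ll2d1MiIhEEMhAAEBIQABNGebyGaJmqdnirthAAAAAFQyERIkUxAAAlipdURomVEDnNpRAAAAADMjIiRWdjEAJZy3NFV6txACRVRTAAIRIhE0QzVlRnVEet2UJGist0MzAAFUAUm6mBI0UyERE67/2pdmVYq6h5mGIAFWMkjMyyIhEQAAJa7/6VV5qqulI3eJcQBHUyWcuyEAAAABSIVHdlabzcuEEREnpxAXhCI1dyEAARESVjASEkVpu7lTMyADimEDhiEAACEQEiIjVTNDMzM1d1MRIzEBSJUyZzAAAAERIjMzVmVWVVVFQhASMzEAA4llZkEAAAASMzMzRGdmREVUQyElZEIQADm6h1MQAAEjRDMjVWiHVDNUVmQ2dmQhAAJ5h2UgACIzRDMzREZmVDNER4YzZlQiEAACRVZSEUQzNEQ0QzNERERERWZDREQyIiIRIzNEIg=="/>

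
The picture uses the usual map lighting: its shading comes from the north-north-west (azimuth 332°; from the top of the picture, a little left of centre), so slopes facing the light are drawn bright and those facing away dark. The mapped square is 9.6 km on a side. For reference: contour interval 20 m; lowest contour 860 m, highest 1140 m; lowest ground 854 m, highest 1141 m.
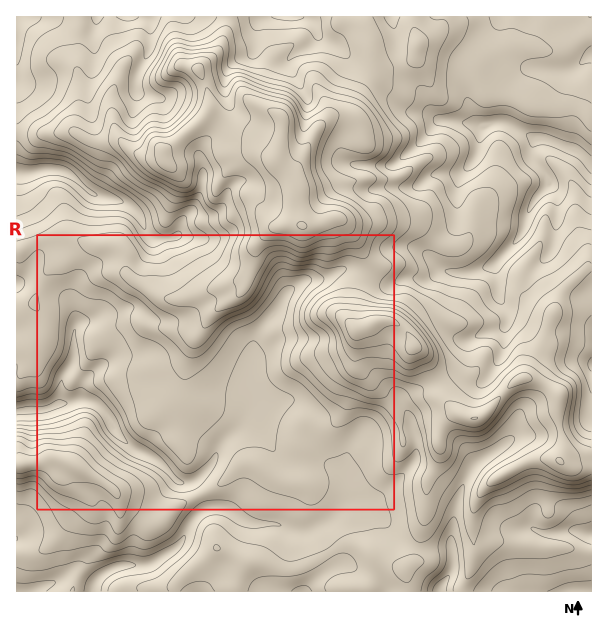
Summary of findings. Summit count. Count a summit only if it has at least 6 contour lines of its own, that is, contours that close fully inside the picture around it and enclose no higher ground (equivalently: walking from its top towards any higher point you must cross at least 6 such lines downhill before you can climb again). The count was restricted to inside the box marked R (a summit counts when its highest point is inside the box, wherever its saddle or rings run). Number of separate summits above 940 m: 0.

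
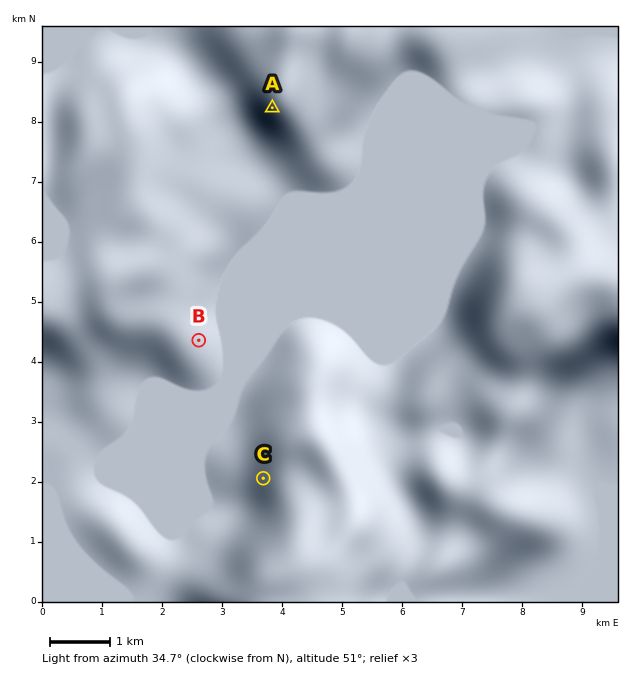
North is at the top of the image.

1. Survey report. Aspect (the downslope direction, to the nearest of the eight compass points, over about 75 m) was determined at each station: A SW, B E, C W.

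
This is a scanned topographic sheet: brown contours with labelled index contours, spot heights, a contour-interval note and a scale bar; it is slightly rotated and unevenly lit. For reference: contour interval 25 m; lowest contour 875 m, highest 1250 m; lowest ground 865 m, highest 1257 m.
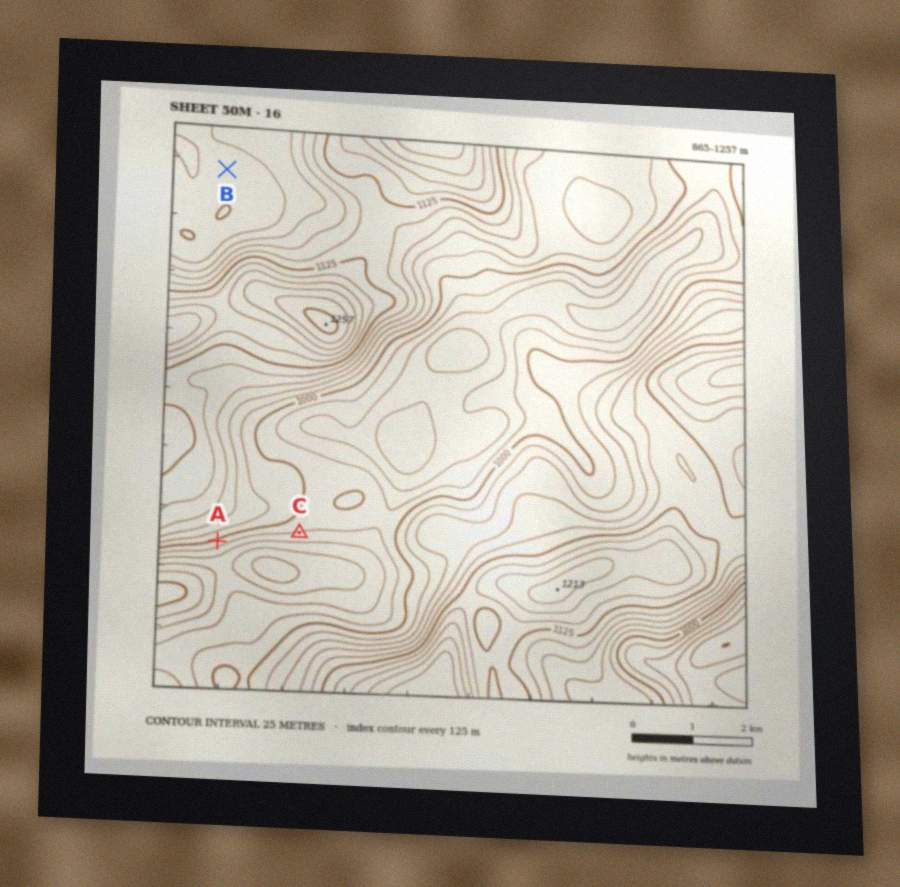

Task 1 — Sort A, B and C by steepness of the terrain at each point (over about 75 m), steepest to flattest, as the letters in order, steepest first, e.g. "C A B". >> A C B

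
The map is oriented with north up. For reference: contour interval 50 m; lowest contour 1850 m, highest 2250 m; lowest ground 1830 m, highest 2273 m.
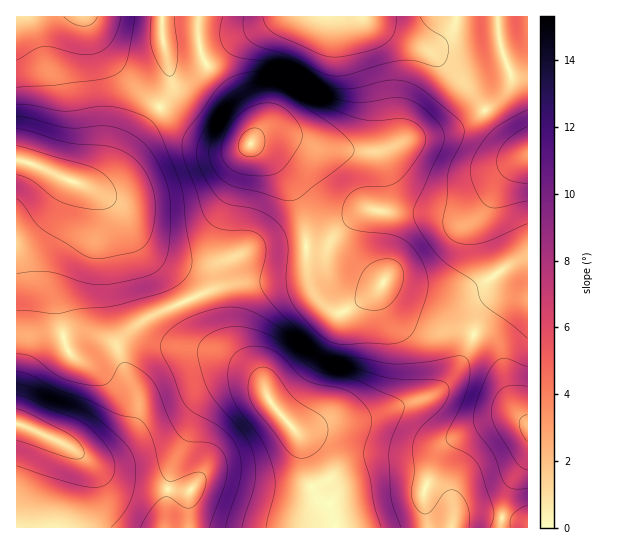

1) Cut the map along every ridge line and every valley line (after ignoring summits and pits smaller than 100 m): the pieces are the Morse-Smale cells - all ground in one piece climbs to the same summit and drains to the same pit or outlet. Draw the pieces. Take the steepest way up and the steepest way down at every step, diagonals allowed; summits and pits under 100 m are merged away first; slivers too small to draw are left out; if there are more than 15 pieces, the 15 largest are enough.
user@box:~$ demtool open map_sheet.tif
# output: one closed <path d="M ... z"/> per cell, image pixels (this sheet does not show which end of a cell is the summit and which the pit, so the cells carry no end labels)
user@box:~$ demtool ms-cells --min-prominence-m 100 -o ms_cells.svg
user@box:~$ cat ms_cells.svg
<path d="M183 301l-44 22-18 16-2 6 0 8 5 16 12 26 1 18-6 17-20 19-14 7-12 0-28-16-34-15-7 0 1 103 318-1-4-21-10-5-8-10-9-41-8-19-23-25-12-25-12-13-39-24-10-10z"/><path d="M485 111l-20 13-15 7-39 8-21 9-16 4-51-4-22-8-20-4-18 1-12 6 15 12 15 16 16 30 8 28 2 40 2 13 8 16 9 9 9 5 8 0 27-16 15-15 8 0 44 11 30-3 22-9 25-17 14-4 0-106-18-10z"/><path d="M19 160l-3 1 0 262 41 17 28 16 12 0 14-7 16-14 8-13 2-9-1-18-17-42 0-8 2-6 22-19 39-17 2-4-13-21-28-28-20-36-8-9-18-13-16-8z"/><path d="M527 299l-30 1-12 7-24 56-12 18-14 12-64 23-37 5-20 8-18 2 8 19 9 41 8 10 10 5 4 22 116 0 8-11 10-2 24 1 35 7z"/><path d="M198 16l-35 1 0 24 9 41-3 12-30 40-22 36-18 15-15 1 13 6 20 15 26 43 28 28 14 23 24-10 30-8 58-3 10 4 4 5-4-20-2-40-8-28-16-30-15-16-15-12 2-13-4-12-21-29-23-26-6-20z"/><path d="M527 260l-13 3-25 17-28 11-24 1-44-11-8 0-15 15-27 16-8 0-9-5-19-23-10-4-66 4-22 7-25 11 16 32 10 10 39 24 12 13 7 17 11 15 16 18 8 1 31-11 37-5 56-19 14-8 20-26 24-56 12-7 31-2z"/><path d="M365 16l-166 0 0 27 6 20 23 26 21 29 4 12 0 11 10-4 18-1 20 4 22 8 51 4 16-4 21-9 39-8 34-20-3-6-14-19-34-33-58-28z"/><path d="M162 16l-145 0-1 143 21 6 24 12 22 8 11 2 11-4 12-13 22-36 30-40 3-12-9-41z"/><path d="M497 16l-132 1 10 8 58 28 34 33 18 25 20-18 6-10 0-10-11-30z"/><path d="M527 16l-30 1 3 26 11 30 0 10-6 10-20 17 22 29 19 13 2-1z"/><path d="M481 515l-19 1-9 7-1 4 76 0-1-3-8-3z"/>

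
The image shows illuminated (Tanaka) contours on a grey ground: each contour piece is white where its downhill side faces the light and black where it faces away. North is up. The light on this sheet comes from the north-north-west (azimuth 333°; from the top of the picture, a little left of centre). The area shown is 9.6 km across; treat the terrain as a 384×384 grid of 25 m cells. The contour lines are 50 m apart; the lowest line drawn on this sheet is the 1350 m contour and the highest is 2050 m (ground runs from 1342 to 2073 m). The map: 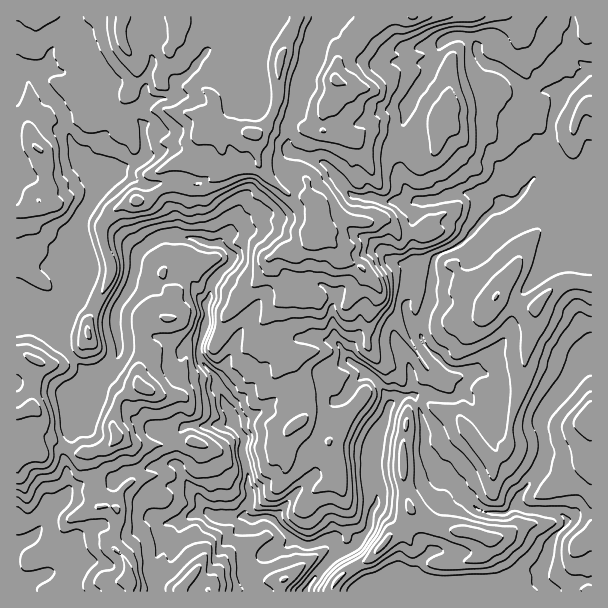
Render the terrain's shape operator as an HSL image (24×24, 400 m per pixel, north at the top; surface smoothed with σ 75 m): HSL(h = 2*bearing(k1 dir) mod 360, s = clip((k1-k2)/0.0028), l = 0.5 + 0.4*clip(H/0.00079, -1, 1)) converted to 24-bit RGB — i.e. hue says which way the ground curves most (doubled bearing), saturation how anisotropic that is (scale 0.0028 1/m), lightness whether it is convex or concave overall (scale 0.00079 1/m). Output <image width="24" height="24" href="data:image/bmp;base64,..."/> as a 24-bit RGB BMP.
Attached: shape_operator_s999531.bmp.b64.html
<image width="24" height="24" href="data:image/bmp;base64,Qk32BgAAAAAAADYAAAAoAAAAGAAAABgAAAABABgAAAAAAMAGAAATCwAAEwsAAAAAAAAAAAAAZXyIaYGIU2SXlabL9fLOGRpxZaDP7aXH4cHAISVycn3N/rW+ADEz/8zZMFUdQ2Y9a05IhFw1ZWMqVmMsTZtPQ0+Vo0WfiqJkfXqRjGmKeFB4jGk00PTBRyx1RHVy6uGxVDC7cj2PMG8wk8M+/zn3ADML/8z52EvjTMKVL5vL2U3W37LLbqZ7QHteIiN50J6cZHhRp0iab5Y/R543sMs5Z0iCLnhLltGWvDmuYUaPzl6LXwgYhsMqaXgmADMl/c7XvFmvcZDT1uj11uT17tb1xaLkB3iM2qCTdL9MF0dC1XPBosHf2reVYjptqsKXPysJXkYZBUVN4lIPNOSqyoiro96vEl+KYx805/LZVXyJgHwpMBIDEUAFlxkKbykaSZUqts17N3ZOHl47gaZAvV9GV222ulJVhyhpqcikAwA/6eezMtKyQ0K76PPYFQ0zQSmAwuqQYkNxXSJL19mqrVpvGHZvzZnHkoOx3pm7eaffdYDj2Xy4Yo48PY8ySxZGqsKNzurTCwAz4ubOsbSJTFN/4u/GDQsoN07E5u+oTyBQblx4odajxZ+wO2aHekl4qpmFmLZkSM1RKFJf0UKy1/TlXTOOJ2++evh4z3tAGwAz09Orz6KkQJub6MCyFScuGUps/MyOTzdxnsu5ZpexxsSWSDd7ZU6YvKqOw7vhZG3HODxZOZ2M51AzZDouSpxSpOWkHA5NdIMtVJg9ta2AUYm9uFyN4Z6xAykw/3WEhcTSkM6mfEtt0amNKFJYMnd14sDVxKZBRiYfPmdLLWFh3pfO2PPzbXrP0sChIwYtd7WAuraJZqFcplxSR5Z08I96ZQ1hL5QWm9YvIHxkp3eEqGVsz6h5N2VjQJs4msba2djztBWSH5s7JHhe0JpuX39aiQBkEd6Gka6OcpuJwZieqk1jJJI+igUVs+vSKEq3qixlnWE4KFYwbHOS4M+xPFhoaX10sptZSx4u54fjqPLkJxtTvKZZoHg9AB8z+NjTQYWYhZZqbYVHuY4zUxBLsfGeKylONcGZokWXvpminK5uJ1VQ48etTm1vS2NdeW9ad3tfLrx59FkuHz5sz7rZ2dDlBRur9JuRN4OJwHKKlmFnr8GJLy/a1rZuJqVXMjOES4OunoGm2rS7MV+E39C4m3OHXzVkgWRYg7meOlZk/NPPBS4umodUwMR+gRQ8EH2J3Z+9M4FMhMamy2VwHFFwyXlm0fjwNEyWJDthdqF8ooa42ZKBI4yK7LTdbHHLcqp8YIVXYWF26tliE0HganansIx91pbNAHh+kTBz8NHUmGJHVUVxl9G+0frhXxI0Z2UiH2hxh7abV3Vz266tN3KHUXw+lGxWnZxwYohhNjJd4vqwQxkpDzsUh4sgWkMNWQkOLqeOhMNo45DRsrTVm8yWTx0QmihmfXrgV+RMC1QlYnmLe5Nvw4KZWW52i36Qu3WWralaDDs/9MHN0EubfqlbNER0n7WIR5J4PGpUSlYvf5Y/t7V8b5LQ2tX21uX1OzOc48XisIHRM2lia35vmHZznISUaIGCdXC84cTjdmfAFFJO3sXw9rHrhEvC0LHNr2dXESIbhqA/ldvDqtSscRtTMSUHnpwGRCsVNFQTqHscYVM3UnpaZpJ3mpGJfWR2bUFAq9uCVjdfeVhFHDMU7VPF2n7gcbWeworCjGLarPDPWZCzw3g8VBM/xOW8VzyYlXWys42PgYukaa21Znx/WH9mgkpQd5ZiasnT0rGXRx1IhXlblbiKGV1Yi58+wG9ummeZqYBkl8JrOREteTUzdb2jtNqkOEVlWVZ/0q+nfK5/UUeMeJCYYn1qcEyEmrRhkMRhlEVxhU+ufo63l8CLSSRgcZdHmM6jha28bLjM6qSzFTNj3q7Oa7JfobRgVFqiPj94zrSvsculSUNsiHaHkISmPFmNzIugkqFlbi9ihbaPal1zyIiFHGF/HbZSuYFWqZtwcGFhz5FpFVJzuWOPvZOFx7t8QJ5/IkpMtLGN0b2ebEqAfZqPiYRWOVxnwaSSgXFHXJuZh3Jrclhqpn9OM53EyrBQRqx0m21udXh91XRfKKuIJUtw6fLZXr+Ss0maVXGiOJyOxsBmV0yKizRMl6VzY4B3QHpCmnhzVYF4gXGFbUl8xuXBTDiHzL6fQnN0i5pbkXaJR5mv56KPFjA/3bKMnWFPSmE6cnkzFlg+35ODTClTq5SDoZ6OdI2Ih0d3hnufdZOaTliFS1N429yjT1d0xLuJaVuNbJeQZ5VkSm5u7cWuIUVdbXlTy4COtWXF67boK2fk490BLtPXY76Jg5N9noF5Uz6k"/>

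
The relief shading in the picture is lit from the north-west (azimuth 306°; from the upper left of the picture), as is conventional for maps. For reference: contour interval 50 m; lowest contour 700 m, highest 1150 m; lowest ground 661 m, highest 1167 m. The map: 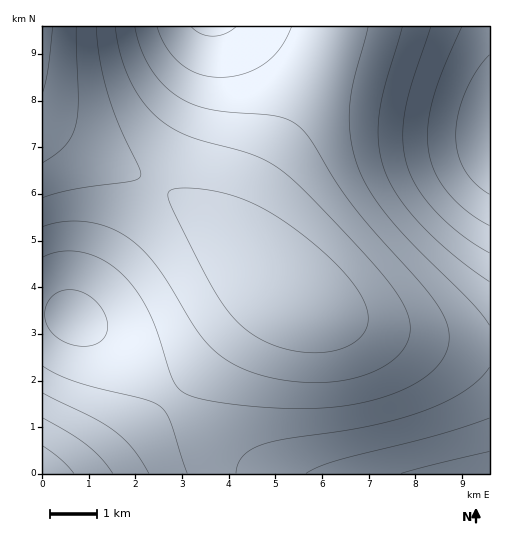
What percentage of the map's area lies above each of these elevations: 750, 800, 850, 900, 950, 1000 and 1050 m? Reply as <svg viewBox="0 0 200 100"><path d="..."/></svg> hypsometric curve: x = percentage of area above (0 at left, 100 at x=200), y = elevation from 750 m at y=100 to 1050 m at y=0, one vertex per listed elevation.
<svg viewBox="0 0 200 100"><path d="M191 100l-7-17-12-16-23-17-45-17-35-16-36-17"/></svg>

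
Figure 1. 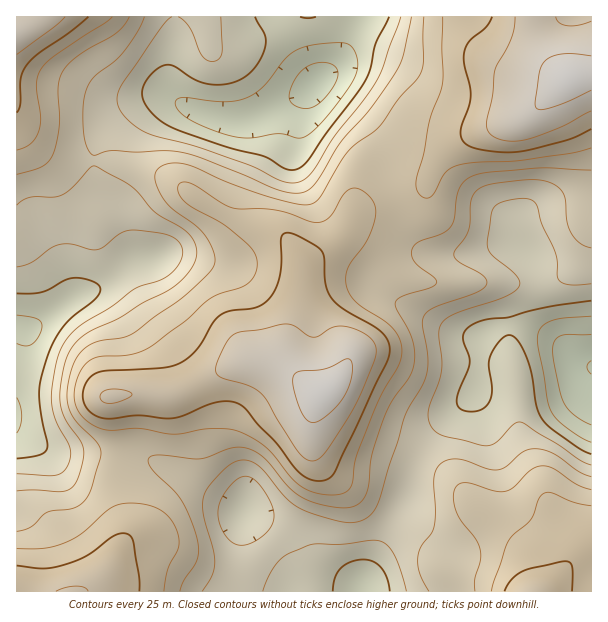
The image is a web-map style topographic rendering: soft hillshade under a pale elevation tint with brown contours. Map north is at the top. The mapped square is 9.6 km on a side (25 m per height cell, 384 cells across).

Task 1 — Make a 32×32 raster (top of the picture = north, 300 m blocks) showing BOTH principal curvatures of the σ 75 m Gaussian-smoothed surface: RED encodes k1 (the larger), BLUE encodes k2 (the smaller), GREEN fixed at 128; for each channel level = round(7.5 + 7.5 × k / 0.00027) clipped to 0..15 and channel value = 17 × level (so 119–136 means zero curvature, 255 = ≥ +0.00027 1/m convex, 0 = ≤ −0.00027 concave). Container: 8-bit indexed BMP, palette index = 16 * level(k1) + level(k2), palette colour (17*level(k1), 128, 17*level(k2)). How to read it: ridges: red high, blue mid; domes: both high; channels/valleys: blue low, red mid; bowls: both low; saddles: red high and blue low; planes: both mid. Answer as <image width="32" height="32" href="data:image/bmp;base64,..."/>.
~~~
<image width="32" height="32" href="data:image/bmp;base64,Qk02CAAAAAAAADYEAAAoAAAAIAAAACAAAAABAAgAAAAAAAAEAAATCwAAEwsAAAABAAAAAAAAAIAAABGAAAAigAAAM4AAAESAAABVgAAAZoAAAHeAAACIgAAAmYAAAKqAAAC7gAAAzIAAAN2AAADugAAA/4AAAACAEQARgBEAIoARADOAEQBEgBEAVYARAGaAEQB3gBEAiIARAJmAEQCqgBEAu4ARAMyAEQDdgBEA7oARAP+AEQAAgCIAEYAiACKAIgAzgCIARIAiAFWAIgBmgCIAd4AiAIiAIgCZgCIAqoAiALuAIgDMgCIA3YAiAO6AIgD/gCIAAIAzABGAMwAigDMAM4AzAESAMwBVgDMAZoAzAHeAMwCIgDMAmYAzAKqAMwC7gDMAzIAzAN2AMwDugDMA/4AzAACARAARgEQAIoBEADOARABEgEQAVYBEAGaARAB3gEQAiIBEAJmARACqgEQAu4BEAMyARADdgEQA7oBEAP+ARAAAgFUAEYBVACKAVQAzgFUARIBVAFWAVQBmgFUAd4BVAIiAVQCZgFUAqoBVALuAVQDMgFUA3YBVAO6AVQD/gFUAAIBmABGAZgAigGYAM4BmAESAZgBVgGYAZoBmAHeAZgCIgGYAmYBmAKqAZgC7gGYAzIBmAN2AZgDugGYA/4BmAACAdwARgHcAIoB3ADOAdwBEgHcAVYB3AGaAdwB3gHcAiIB3AJmAdwCqgHcAu4B3AMyAdwDdgHcA7oB3AP+AdwAAgIgAEYCIACKAiAAzgIgARICIAFWAiABmgIgAd4CIAIiAiACZgIgAqoCIALuAiADMgIgA3YCIAO6AiAD/gIgAAICZABGAmQAigJkAM4CZAESAmQBVgJkAZoCZAHeAmQCIgJkAmYCZAKqAmQC7gJkAzICZAN2AmQDugJkA/4CZAACAqgARgKoAIoCqADOAqgBEgKoAVYCqAGaAqgB3gKoAiICqAJmAqgCqgKoAu4CqAMyAqgDdgKoA7oCqAP+AqgAAgLsAEYC7ACKAuwAzgLsARIC7AFWAuwBmgLsAd4C7AIiAuwCZgLsAqoC7ALuAuwDMgLsA3YC7AO6AuwD/gLsAAIDMABGAzAAigMwAM4DMAESAzABVgMwAZoDMAHeAzACIgMwAmYDMAKqAzAC7gMwAzIDMAN2AzADugMwA/4DMAACA3QARgN0AIoDdADOA3QBEgN0AVYDdAGaA3QB3gN0AiIDdAJmA3QCqgN0Au4DdAMyA3QDdgN0A7oDdAP+A3QAAgO4AEYDuACKA7gAzgO4ARIDuAFWA7gBmgO4Ad4DuAIiA7gCZgO4AqoDuALuA7gDMgO4A3YDuAO6A7gD/gO4AAID/ABGA/wAigP8AM4D/AESA/wBVgP8AZoD/AHeA/wCIgP8AmYD/AKqA/wC7gP8AzID/AN2A/wDugP8A/4D/ALalqMfHqJeopXSElYeXdoa3lVNCVJa4qKWjpNfXxqaFt5aGptfYh5a1qMWjpqeGh6ekY1Jztsm5lnSFtaWVtpaFhHVlluimhqjaxqKkt6eHlrWmlLO1t5ZzZKWml4eXt3OFhoWHuMjIycmGYWKVtZRyg6W1srWWo5antpaGhoeolsi2lJamqKm4tpNCMVOhsJGk1tWhcnOVuci3lZantsfXyJOStqaVlZWzs2RQUZDE6fj5yINRYqfq2LajuNrXxZd0YJPnpoaFg5PFlUBAhOr698eXhIGS1umog4S56tekg3FAcuS0hHKChba0cGC1+fnHlHR0lKPFt4Zyhdb5yISDkXCQ4LBhcpSVhrXCxNbY6MenhHOVpKSGdHSm9eWFYnSSwef5x4SWuJaFhaS3t7jY18eFcoSTcmRlZcb0klFidKHj/v/69vf66KZ1ZJWXqMnZ+ZZidZRiY2Rl1vVzUnWkoLP8/fn359fm5bampaa3udn5x3OWqJRzdHXn+IVydqOQtPjol6aVhYXG2Mm3t8eWpvj4tsW4pJOUlfn5hGFjdIDE+dh1dJWWdoaouriol2SG6vz616eEc4SV6NZxYINjYKDG2LWFh5iWhrm5p6iWdLb56ufEkmFRUXLDwXBThnOBoJCDpaeop5anuJd1paaW1MSCoKCgknNygZKjpIaGl6eDYHCBpaamp6eWhYSVtra0clCCpcbo+Pj31dbn17iYmIZ1lKGiclOltZNjdJbHx6VjU4e42Oj4+PjWtbXHyJiXhZe4pHJQMGDCo2Rklti5tpWFlpWDgYGCdHRkc6Wnl4aGh6iWdHMxUMK2l5bH+MbWx5eHhZOUpJNkZHR0qLmHhYeXqaa0tJOV9dfG5/nYorTHmIaVqMvZpXOFhZW5qXV2l5eHhYOj1/r45tb258Owtciolpao2KZSUmNjZKandZWWhoaFhLX5+ujHx7Z0YLDn2JeGlqjXo2BhcVBxopSXtqaVlbfl9fn7yLenlFEgYef4l3aGp9bSo4SEg4KTlKm3lYSlt7XF1riXhYOjpGFwuPnHhnaHtuX259m4paWVuLiGhJWWlaOTgnBwYHOnlZCU+Oamh4eXx+f5+vnIqJfXp5Z2dZWlhHFwcICAgZN0cHGm5teXh4eGlrm56Ni4l7d1hnZ1lINiYICTlaWUknJQYHS22LiXlmV1poeXx9jHg1N0dYWlhWNzpbrJuaeGZEFQYHPFtoWVhpenh4eousiTYnFjdaeXg5Kmy8nJuJZ1VGFwgqalhIeouKiHmLi5uPfXlnRzpZeEgpXIqJe3xbWmtcKxpraXmLenhpempoeX5vfot5a3ppSClrenhoWktri3o5Bypce3toZ0praUdHY="/>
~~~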